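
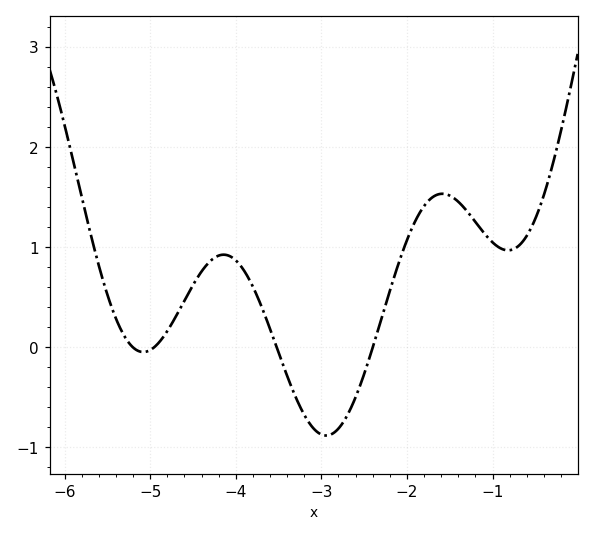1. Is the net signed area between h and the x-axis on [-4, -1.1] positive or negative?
positive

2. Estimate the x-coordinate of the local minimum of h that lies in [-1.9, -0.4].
-0.82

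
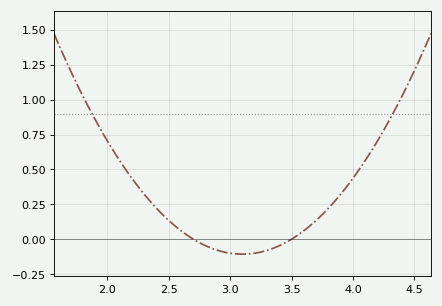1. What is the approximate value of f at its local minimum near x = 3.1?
-0.107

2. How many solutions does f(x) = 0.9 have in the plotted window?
2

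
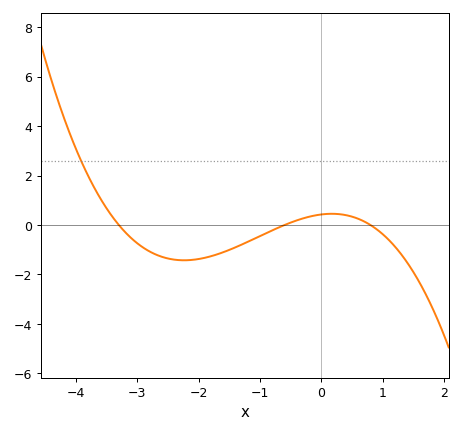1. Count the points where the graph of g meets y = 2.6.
1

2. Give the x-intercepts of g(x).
-3.3, -0.6, 0.8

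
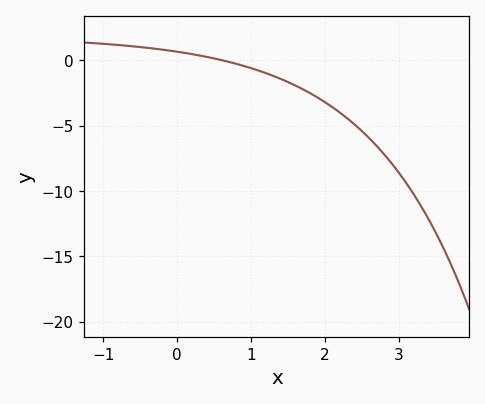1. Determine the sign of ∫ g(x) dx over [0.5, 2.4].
negative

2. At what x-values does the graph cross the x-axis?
0.613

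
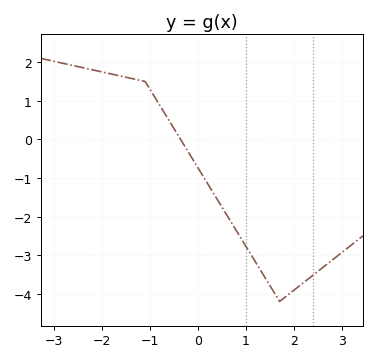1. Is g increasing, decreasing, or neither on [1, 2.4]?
neither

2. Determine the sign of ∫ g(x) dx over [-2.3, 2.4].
negative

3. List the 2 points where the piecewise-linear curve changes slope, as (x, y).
(-1.1, 1.5); (1.7, -4.2)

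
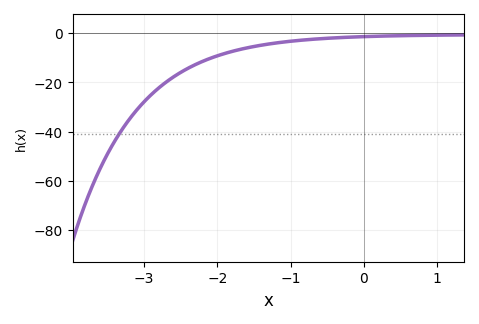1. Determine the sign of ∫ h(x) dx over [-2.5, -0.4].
negative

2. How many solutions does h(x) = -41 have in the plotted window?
1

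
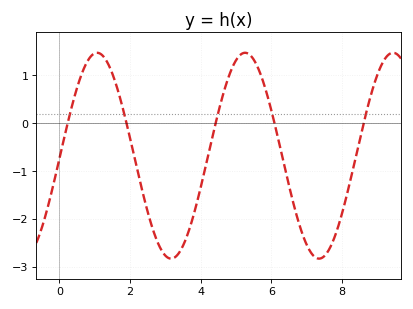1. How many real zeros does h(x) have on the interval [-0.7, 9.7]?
5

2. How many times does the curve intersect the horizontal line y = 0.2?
5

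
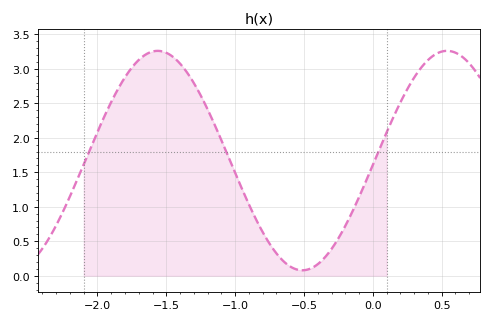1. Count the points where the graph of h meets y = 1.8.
3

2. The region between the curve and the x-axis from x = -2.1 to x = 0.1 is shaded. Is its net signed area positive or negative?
positive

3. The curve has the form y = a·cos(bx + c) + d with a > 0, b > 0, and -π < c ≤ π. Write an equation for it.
y = 1.59cos(2.99x - 1.61) + 1.67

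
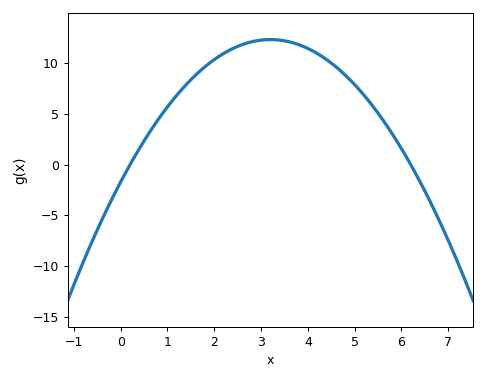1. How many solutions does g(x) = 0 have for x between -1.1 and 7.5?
2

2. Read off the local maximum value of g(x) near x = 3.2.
12.5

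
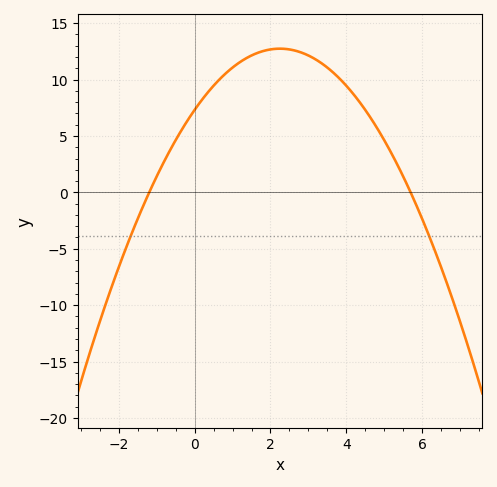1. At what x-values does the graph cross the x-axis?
-1.2, 5.7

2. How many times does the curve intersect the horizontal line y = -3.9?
2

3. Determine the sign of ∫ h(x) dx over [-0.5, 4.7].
positive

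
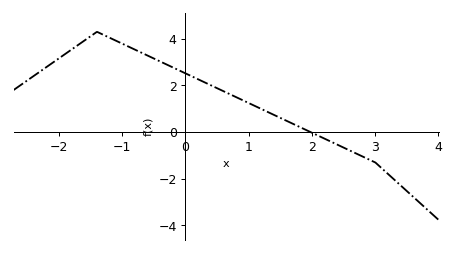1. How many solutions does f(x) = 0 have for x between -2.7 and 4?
1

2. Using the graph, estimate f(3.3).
-2.04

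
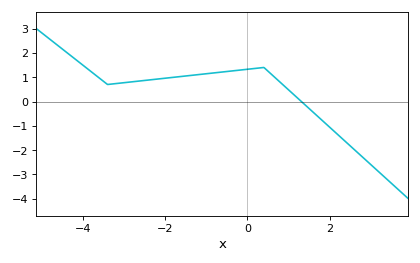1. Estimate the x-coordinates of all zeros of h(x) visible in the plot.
1.4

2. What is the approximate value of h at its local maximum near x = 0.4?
1.4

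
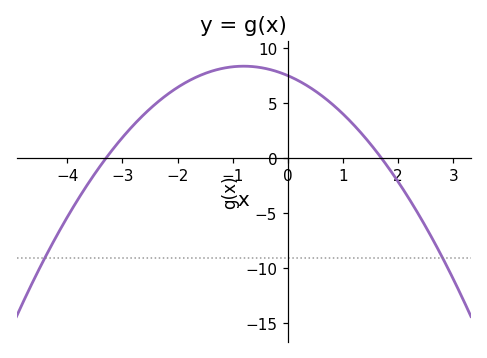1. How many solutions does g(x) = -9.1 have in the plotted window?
2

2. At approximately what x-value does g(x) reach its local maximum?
-0.8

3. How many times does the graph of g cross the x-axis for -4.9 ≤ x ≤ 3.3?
2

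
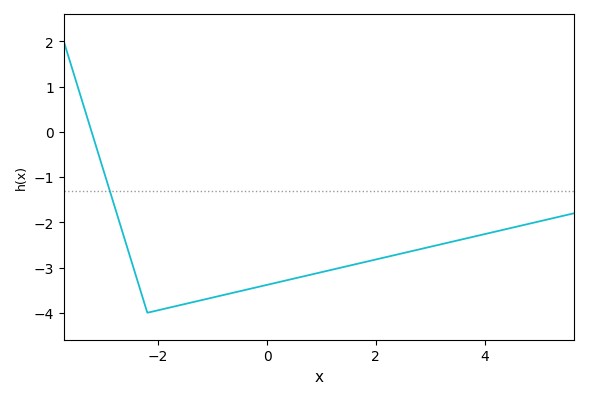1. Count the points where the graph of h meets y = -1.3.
1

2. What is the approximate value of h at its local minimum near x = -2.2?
-4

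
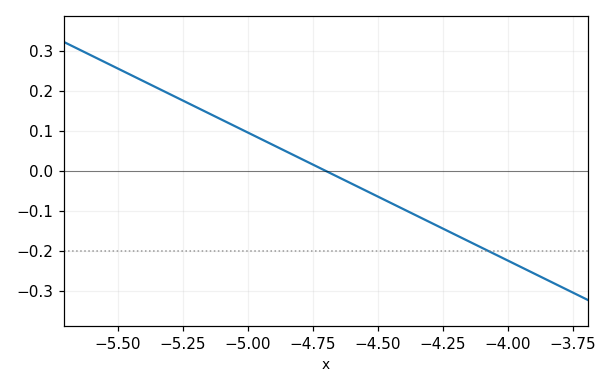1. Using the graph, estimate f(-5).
0.096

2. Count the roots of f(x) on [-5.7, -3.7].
1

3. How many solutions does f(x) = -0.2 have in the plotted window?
1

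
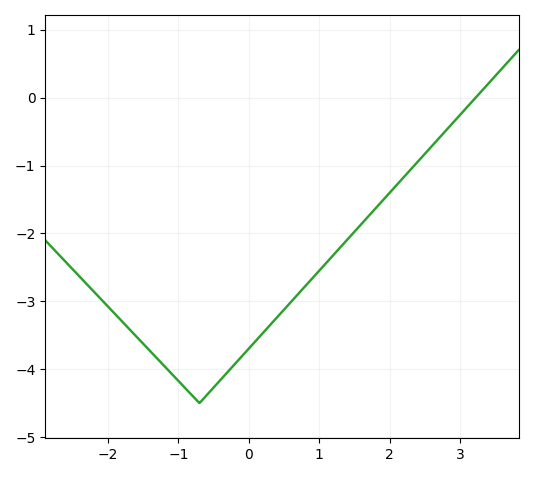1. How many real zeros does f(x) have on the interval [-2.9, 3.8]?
1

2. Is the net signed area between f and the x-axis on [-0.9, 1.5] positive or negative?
negative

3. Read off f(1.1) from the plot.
-2.43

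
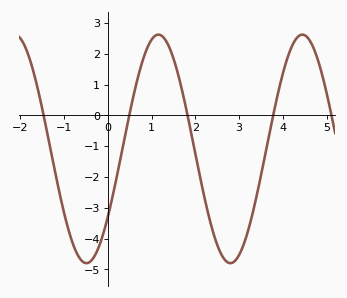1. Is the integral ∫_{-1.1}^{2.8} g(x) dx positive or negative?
negative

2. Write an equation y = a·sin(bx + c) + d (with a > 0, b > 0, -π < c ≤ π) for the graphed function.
y = 3.71sin(1.91x - 0.64) - 1.09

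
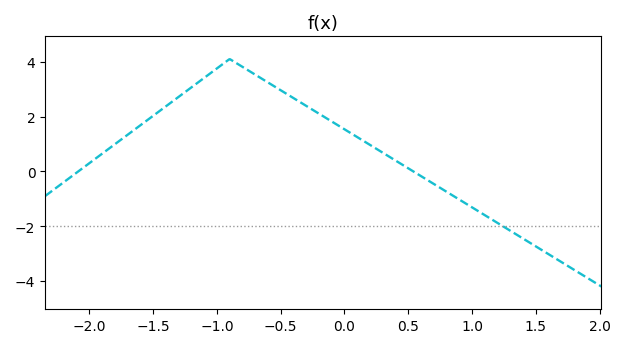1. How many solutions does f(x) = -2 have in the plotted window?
1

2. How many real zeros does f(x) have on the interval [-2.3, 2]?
2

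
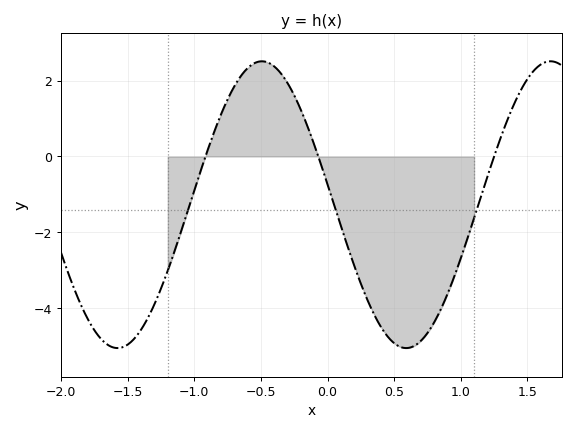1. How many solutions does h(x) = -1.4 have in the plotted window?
3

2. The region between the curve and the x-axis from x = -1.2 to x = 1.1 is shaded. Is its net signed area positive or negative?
negative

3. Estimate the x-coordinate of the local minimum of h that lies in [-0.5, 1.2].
0.6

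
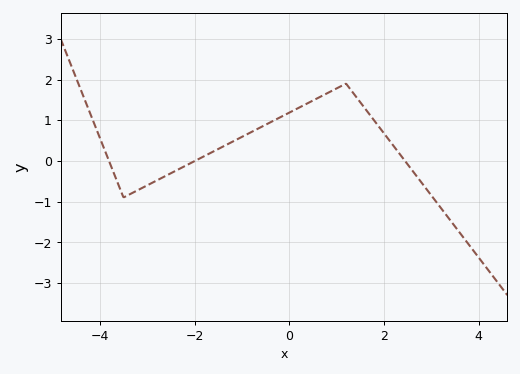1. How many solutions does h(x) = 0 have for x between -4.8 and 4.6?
3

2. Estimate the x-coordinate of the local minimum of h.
-3.4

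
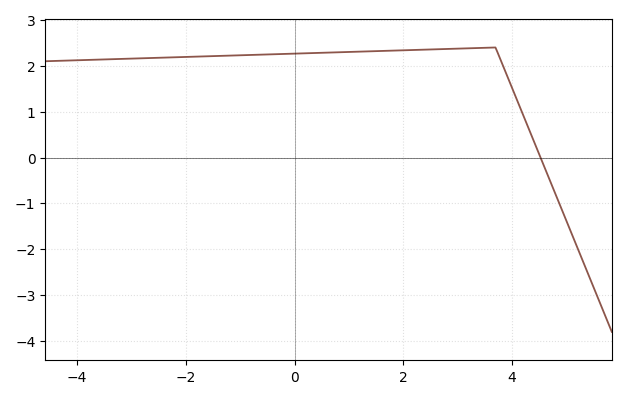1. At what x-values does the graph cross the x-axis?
4.6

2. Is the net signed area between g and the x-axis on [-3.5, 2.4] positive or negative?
positive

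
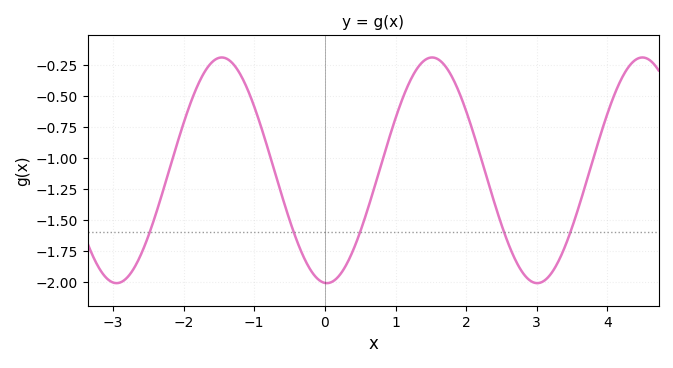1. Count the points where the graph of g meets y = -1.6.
5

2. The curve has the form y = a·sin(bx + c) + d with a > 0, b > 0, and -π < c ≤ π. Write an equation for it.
y = 0.91sin(2.1x - 1.6) - 1.1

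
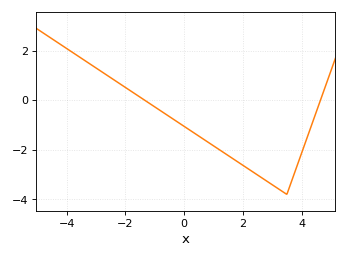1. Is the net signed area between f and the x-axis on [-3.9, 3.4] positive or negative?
negative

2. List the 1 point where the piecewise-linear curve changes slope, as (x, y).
(3.5, -3.8)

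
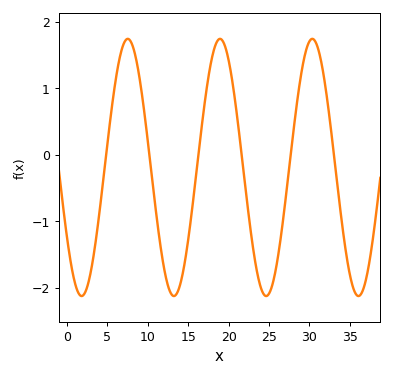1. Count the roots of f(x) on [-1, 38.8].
6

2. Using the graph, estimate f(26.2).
-1.46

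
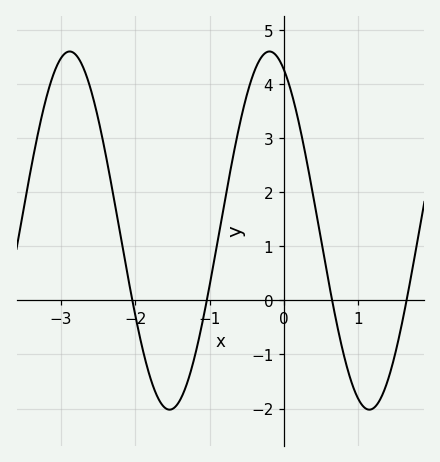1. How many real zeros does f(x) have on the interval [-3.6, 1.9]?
4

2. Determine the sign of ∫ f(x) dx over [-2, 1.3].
positive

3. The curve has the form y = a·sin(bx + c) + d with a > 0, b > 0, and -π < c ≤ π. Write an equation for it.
y = 3.31sin(2.34x + 2.03) + 1.29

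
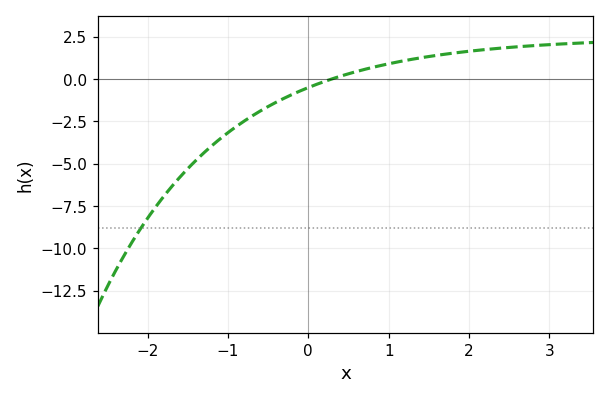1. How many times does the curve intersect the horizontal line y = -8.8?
1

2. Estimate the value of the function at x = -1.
-3.16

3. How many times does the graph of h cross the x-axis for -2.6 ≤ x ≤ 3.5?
1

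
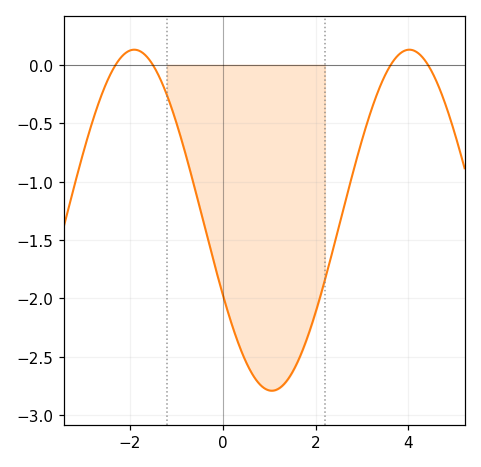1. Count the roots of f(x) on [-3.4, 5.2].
4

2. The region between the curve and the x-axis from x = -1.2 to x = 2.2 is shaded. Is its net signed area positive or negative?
negative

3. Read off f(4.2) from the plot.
0.104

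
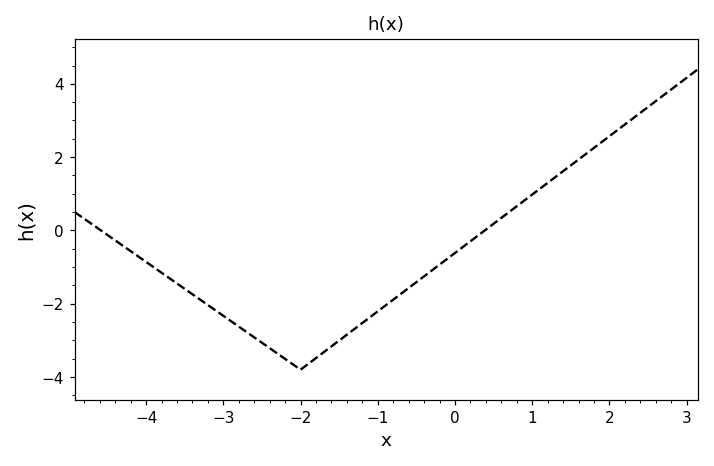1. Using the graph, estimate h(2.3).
3.05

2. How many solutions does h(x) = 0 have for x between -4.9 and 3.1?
2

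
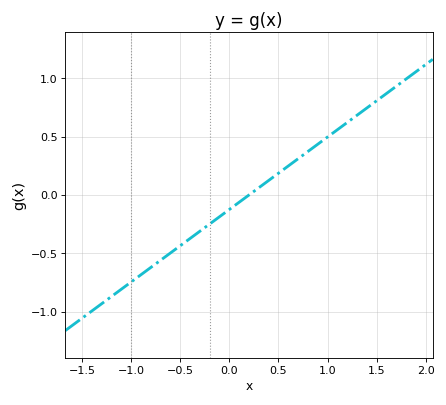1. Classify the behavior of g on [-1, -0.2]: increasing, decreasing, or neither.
increasing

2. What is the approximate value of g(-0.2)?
-0.25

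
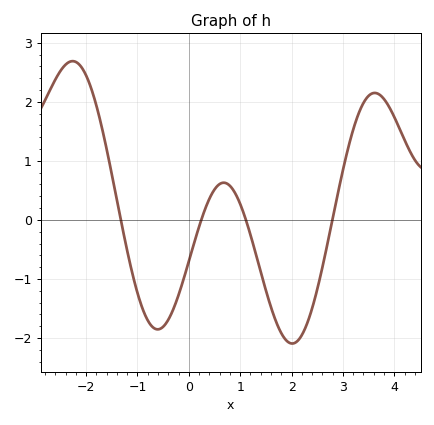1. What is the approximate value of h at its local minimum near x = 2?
-2.1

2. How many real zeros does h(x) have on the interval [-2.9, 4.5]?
4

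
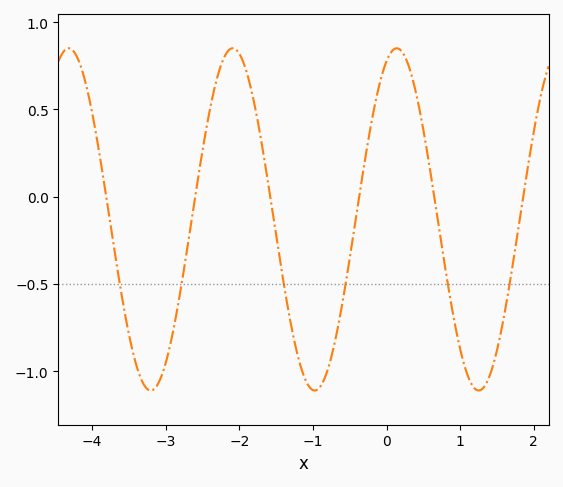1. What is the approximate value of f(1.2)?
-1.1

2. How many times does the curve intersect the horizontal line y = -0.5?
6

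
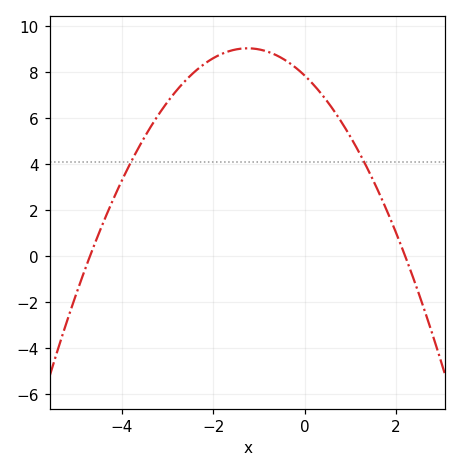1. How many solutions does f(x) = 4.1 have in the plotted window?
2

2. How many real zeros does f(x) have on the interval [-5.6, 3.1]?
2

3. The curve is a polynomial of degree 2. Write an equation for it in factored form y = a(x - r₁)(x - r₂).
y = -0.76(x + 4.7)(x - 2.2)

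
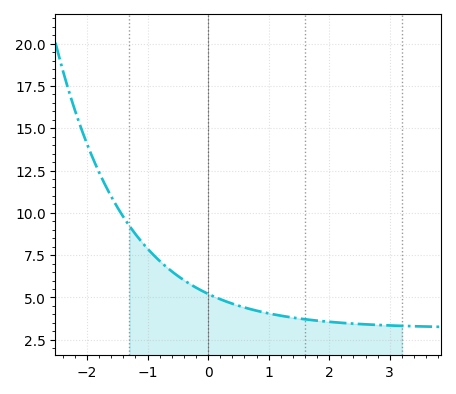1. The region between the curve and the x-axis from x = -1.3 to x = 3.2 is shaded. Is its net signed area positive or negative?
positive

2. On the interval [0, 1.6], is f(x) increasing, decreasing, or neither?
decreasing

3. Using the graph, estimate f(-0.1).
5.4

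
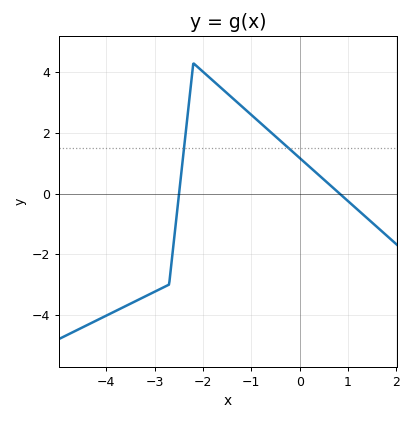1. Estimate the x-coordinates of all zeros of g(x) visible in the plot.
-2.49, 0.824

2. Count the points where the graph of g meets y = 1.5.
2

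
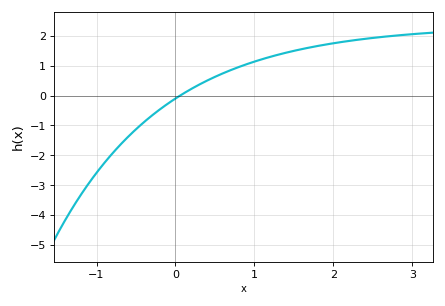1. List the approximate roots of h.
0.1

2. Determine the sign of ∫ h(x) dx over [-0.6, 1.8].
positive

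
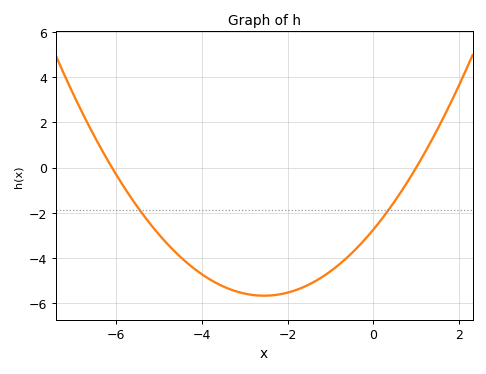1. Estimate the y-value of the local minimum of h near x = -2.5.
-5.67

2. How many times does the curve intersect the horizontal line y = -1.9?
2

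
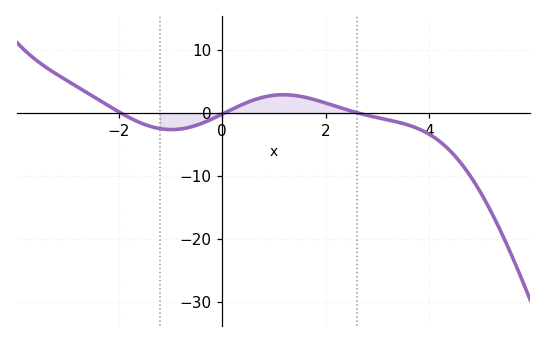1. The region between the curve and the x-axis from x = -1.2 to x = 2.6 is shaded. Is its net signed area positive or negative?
positive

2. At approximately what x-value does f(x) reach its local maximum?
1.18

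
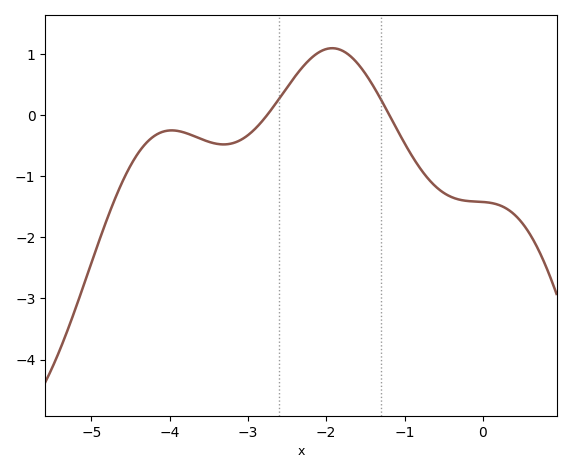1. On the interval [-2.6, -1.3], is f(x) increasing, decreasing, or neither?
neither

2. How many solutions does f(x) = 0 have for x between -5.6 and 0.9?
2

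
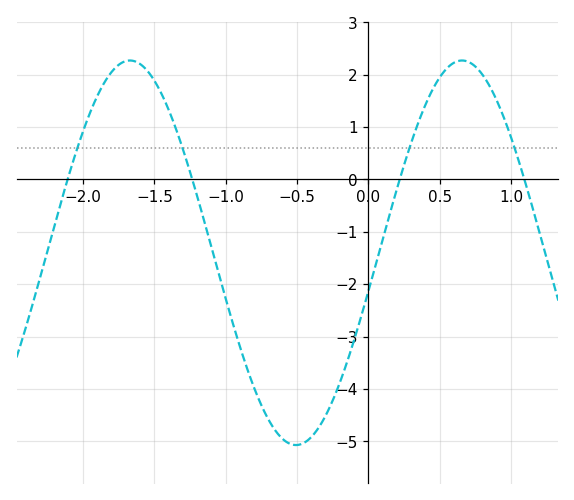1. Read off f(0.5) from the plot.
1.9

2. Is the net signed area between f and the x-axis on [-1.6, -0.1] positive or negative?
negative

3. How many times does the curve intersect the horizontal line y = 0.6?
4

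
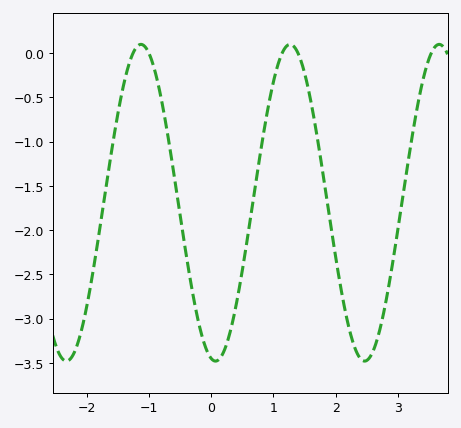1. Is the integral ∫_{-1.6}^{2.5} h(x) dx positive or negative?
negative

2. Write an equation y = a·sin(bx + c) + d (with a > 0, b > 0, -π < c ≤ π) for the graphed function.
y = 1.79sin(2.6x - 1.8) - 1.69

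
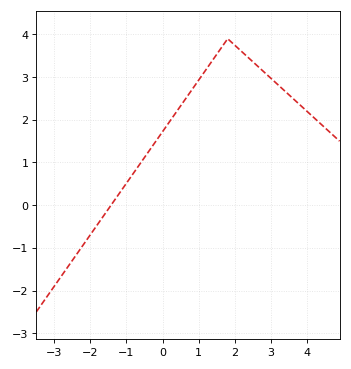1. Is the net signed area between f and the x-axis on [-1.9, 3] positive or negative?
positive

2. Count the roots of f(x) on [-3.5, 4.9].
1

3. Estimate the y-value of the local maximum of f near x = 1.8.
3.9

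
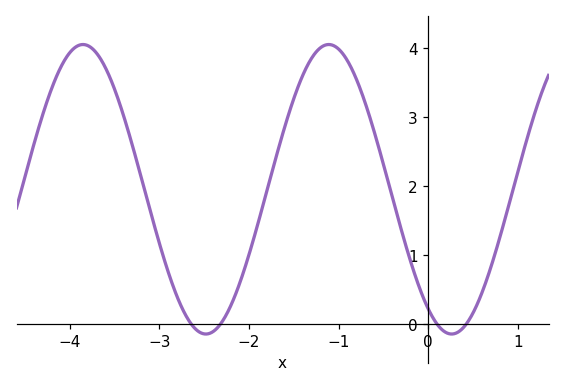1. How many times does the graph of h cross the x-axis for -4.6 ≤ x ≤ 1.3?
4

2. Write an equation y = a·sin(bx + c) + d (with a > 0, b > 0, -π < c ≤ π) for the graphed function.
y = 2.1sin(2.29x - 2.17) + 1.95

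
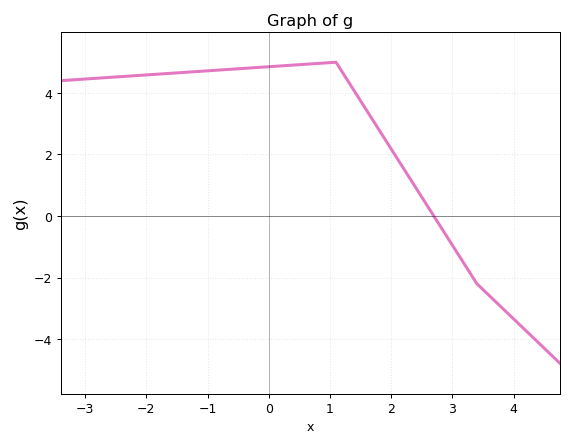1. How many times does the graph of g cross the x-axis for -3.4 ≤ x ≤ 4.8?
1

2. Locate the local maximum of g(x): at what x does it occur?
1.1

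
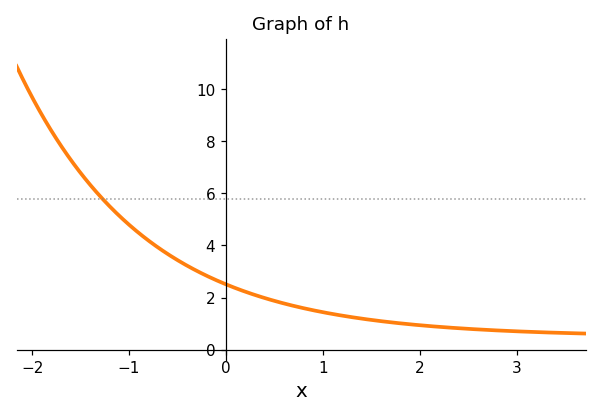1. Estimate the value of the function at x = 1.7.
1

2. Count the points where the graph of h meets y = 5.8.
1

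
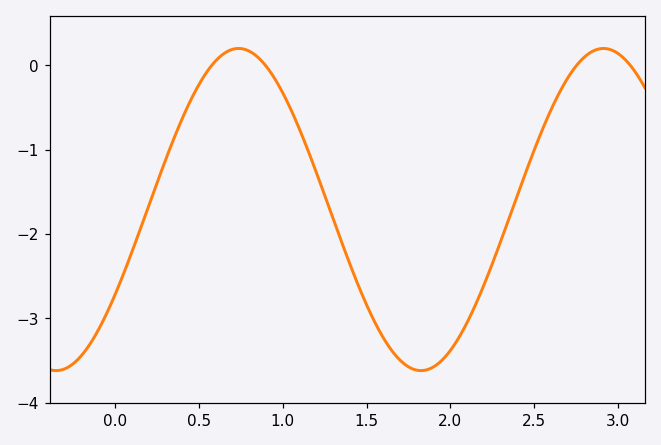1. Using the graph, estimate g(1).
-0.3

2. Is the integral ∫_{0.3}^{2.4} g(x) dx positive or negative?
negative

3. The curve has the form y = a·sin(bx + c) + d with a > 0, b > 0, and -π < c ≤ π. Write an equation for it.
y = 1.91sin(2.9x - 0.56) - 1.71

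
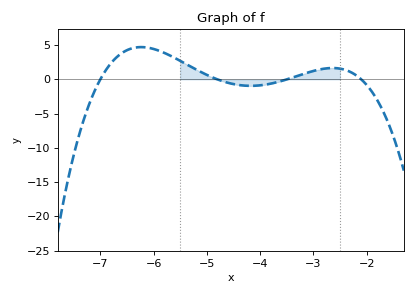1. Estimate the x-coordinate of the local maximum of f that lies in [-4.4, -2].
-2.6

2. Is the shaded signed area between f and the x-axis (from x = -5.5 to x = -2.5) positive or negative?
positive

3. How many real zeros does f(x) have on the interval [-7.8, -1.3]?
4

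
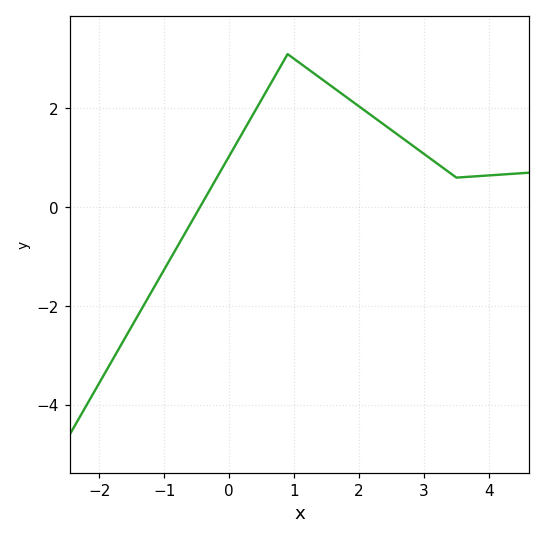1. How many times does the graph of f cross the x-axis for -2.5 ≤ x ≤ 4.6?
1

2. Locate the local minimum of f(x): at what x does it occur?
3.5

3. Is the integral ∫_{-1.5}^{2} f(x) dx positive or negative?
positive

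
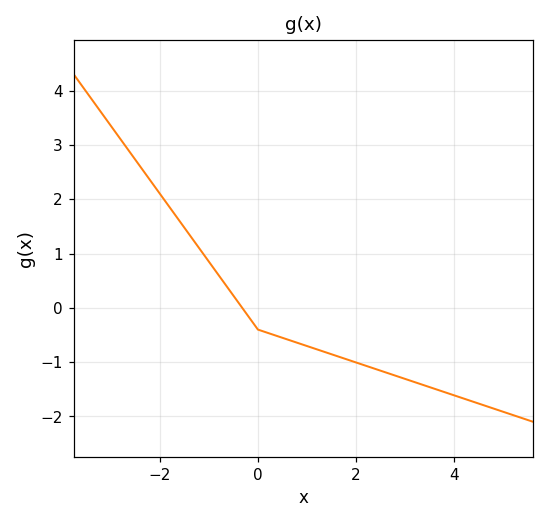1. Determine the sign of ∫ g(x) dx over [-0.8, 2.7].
negative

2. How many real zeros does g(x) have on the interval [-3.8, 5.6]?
1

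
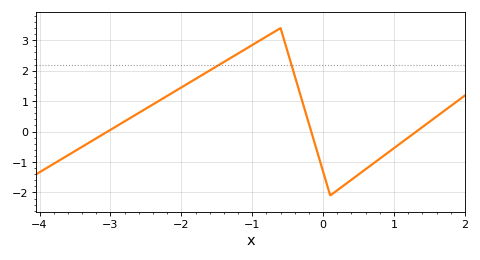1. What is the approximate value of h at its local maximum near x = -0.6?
3.4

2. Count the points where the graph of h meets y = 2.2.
2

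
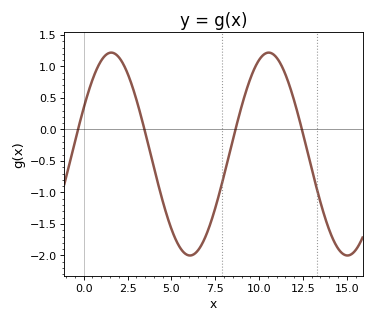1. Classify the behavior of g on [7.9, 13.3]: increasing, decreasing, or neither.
neither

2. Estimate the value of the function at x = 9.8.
1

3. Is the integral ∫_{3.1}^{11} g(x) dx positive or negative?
negative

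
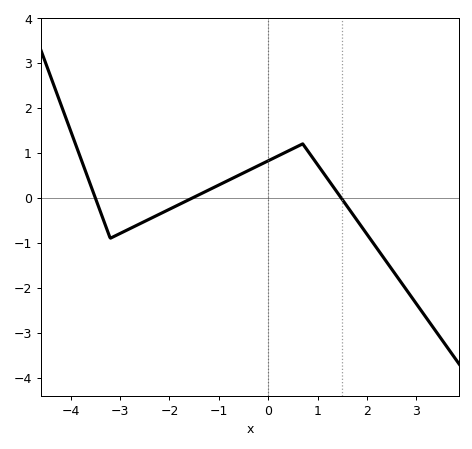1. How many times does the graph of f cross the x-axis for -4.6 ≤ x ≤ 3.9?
3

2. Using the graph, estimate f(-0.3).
0.7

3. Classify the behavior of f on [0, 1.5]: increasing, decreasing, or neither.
neither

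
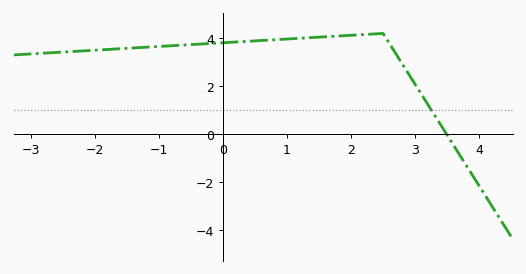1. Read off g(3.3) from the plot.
0.8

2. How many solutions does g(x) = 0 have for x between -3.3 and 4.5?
1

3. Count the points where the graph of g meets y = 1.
1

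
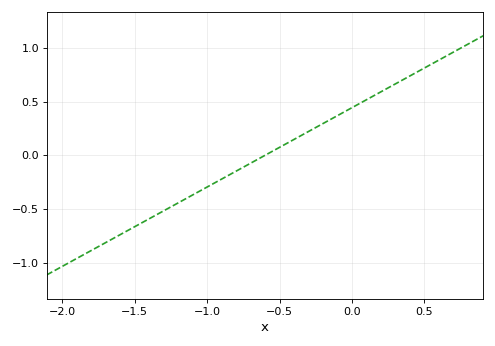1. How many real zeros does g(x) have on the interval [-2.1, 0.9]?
1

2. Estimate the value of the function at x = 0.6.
0.888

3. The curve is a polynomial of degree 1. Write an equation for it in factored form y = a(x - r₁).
y = 0.74(x + 0.6)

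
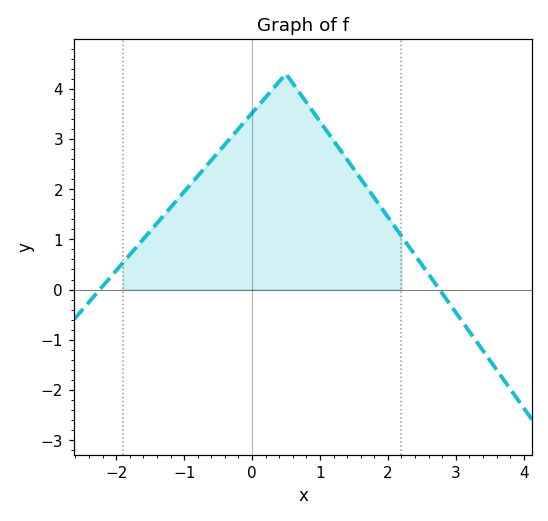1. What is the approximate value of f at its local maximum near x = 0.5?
4.3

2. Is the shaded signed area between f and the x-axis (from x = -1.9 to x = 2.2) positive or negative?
positive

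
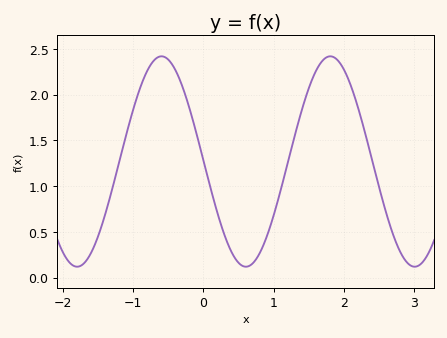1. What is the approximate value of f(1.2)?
1.25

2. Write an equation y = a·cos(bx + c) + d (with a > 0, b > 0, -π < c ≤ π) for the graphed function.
y = 1.15cos(2.6x + 1.6) + 1.27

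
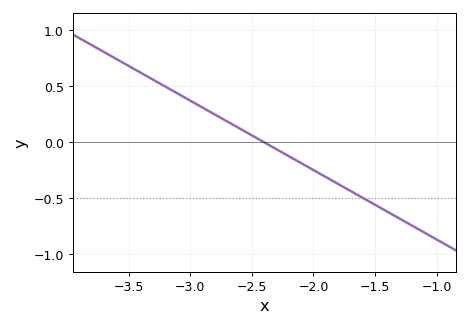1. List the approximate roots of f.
-2.4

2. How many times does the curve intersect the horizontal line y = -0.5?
1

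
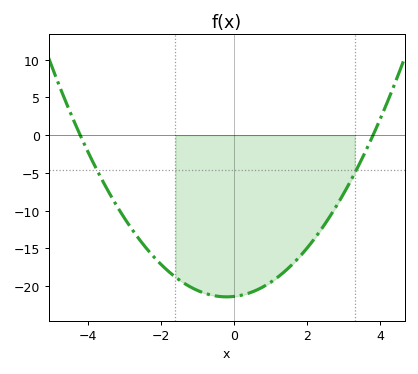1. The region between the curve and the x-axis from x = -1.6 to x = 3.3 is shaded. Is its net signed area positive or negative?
negative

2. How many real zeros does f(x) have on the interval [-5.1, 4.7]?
2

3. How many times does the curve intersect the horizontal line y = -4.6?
2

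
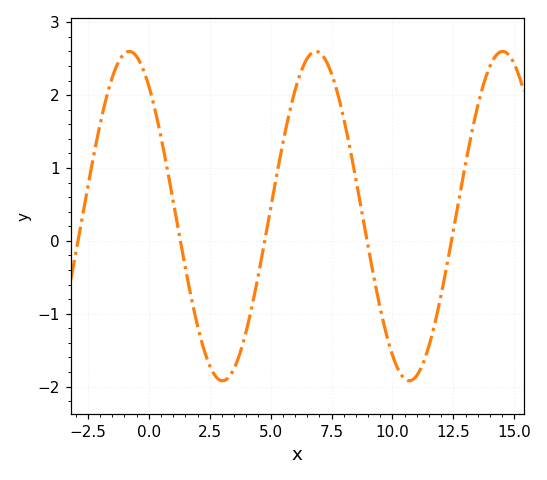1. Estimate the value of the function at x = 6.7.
2.58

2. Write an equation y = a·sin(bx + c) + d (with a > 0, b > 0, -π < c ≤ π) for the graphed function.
y = 2.26sin(0.82x + 2.23) + 0.34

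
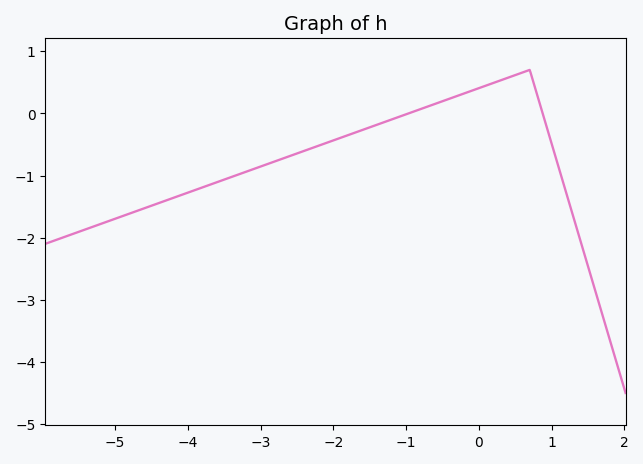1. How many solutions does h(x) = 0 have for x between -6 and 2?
2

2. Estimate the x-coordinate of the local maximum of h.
0.6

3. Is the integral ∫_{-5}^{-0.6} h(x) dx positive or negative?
negative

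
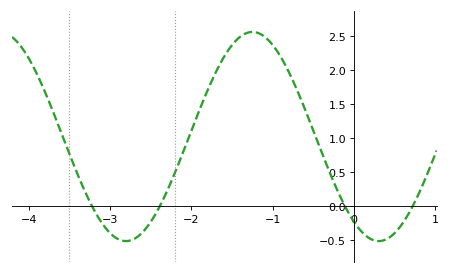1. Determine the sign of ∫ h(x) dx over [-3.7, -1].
positive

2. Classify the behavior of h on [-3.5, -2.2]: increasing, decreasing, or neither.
neither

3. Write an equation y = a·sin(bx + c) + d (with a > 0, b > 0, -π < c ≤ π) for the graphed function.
y = 1.54sin(2x - 2.2) + 1.02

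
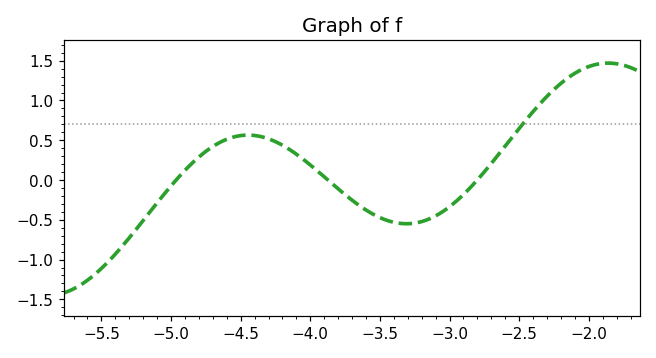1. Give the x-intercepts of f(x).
-4.96, -3.87, -2.8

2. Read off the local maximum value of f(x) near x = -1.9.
1.47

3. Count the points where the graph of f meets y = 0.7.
1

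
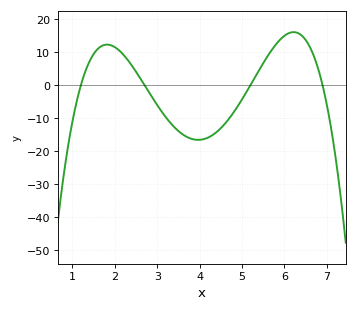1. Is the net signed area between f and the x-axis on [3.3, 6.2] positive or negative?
negative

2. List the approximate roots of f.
1.2, 2.7, 5.2, 6.9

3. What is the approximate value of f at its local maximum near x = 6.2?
16.1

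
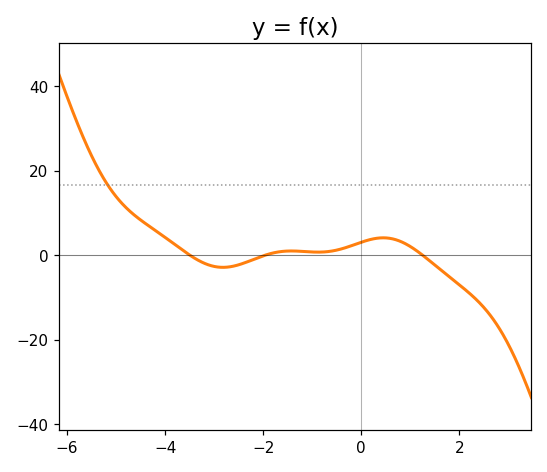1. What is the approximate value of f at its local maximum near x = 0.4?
4.12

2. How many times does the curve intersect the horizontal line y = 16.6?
1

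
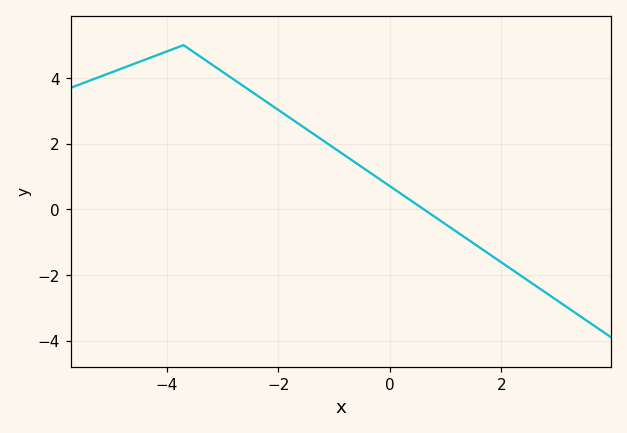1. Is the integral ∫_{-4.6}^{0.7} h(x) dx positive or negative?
positive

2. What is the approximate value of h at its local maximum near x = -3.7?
5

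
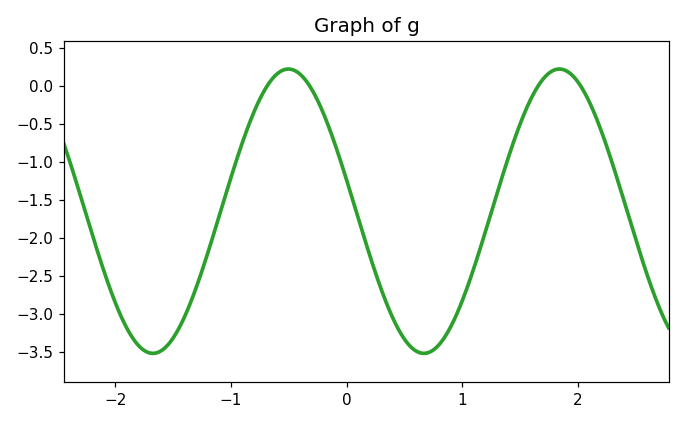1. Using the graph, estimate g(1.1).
-2.4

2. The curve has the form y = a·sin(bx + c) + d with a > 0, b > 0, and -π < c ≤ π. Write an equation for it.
y = 1.87sin(2.7x + 2.9) - 1.65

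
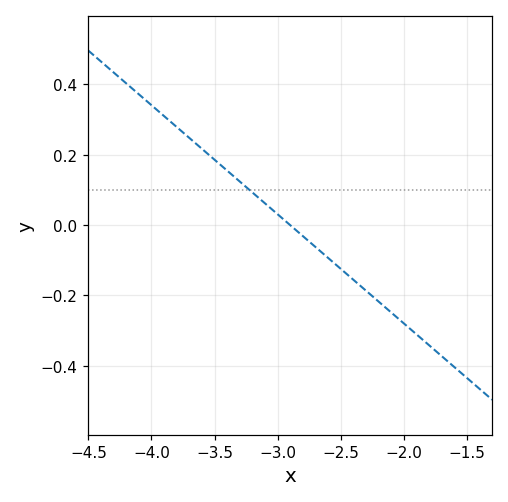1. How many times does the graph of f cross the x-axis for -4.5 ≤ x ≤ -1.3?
1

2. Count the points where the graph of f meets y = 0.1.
1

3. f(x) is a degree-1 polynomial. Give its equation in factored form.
y = -0.31(x + 2.9)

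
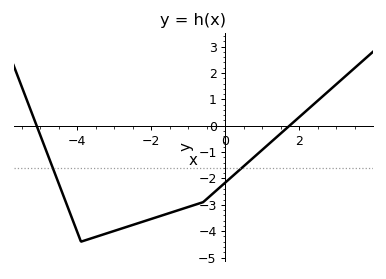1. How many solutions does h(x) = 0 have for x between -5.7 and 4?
2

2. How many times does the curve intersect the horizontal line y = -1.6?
2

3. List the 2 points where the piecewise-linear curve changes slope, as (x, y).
(-3.9, -4.4); (-0.6, -2.9)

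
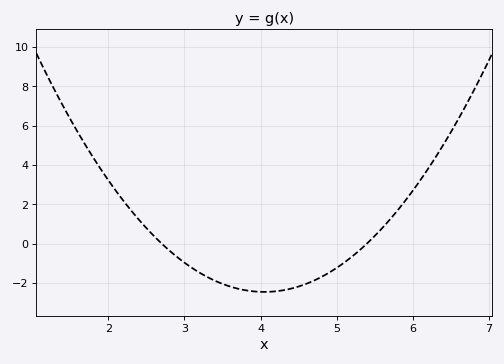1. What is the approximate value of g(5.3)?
-0.351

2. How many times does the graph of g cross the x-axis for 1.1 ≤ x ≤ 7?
2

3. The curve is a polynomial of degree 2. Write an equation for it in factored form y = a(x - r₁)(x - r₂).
y = 1.35(x - 2.7)(x - 5.4)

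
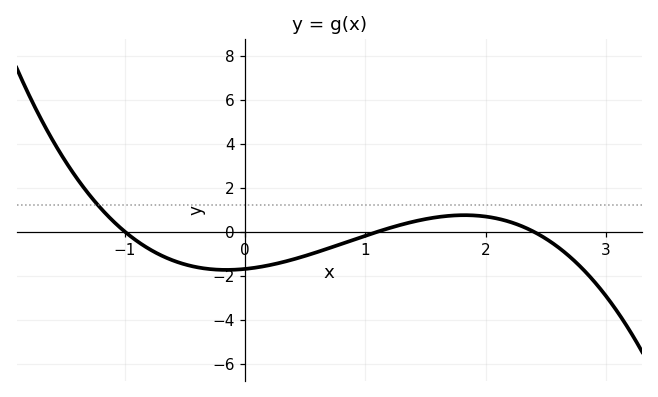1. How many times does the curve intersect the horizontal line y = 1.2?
1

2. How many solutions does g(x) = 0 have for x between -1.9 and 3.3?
3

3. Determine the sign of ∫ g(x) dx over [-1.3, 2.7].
negative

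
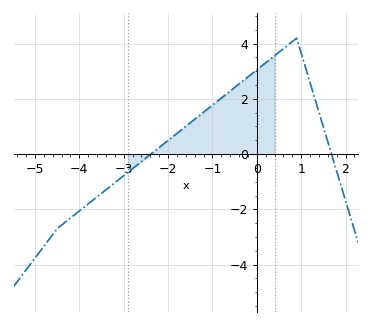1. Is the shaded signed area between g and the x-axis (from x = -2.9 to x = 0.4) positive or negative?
positive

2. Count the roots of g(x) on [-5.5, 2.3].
2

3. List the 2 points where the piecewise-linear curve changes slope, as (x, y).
(-4.5, -2.7); (0.9, 4.2)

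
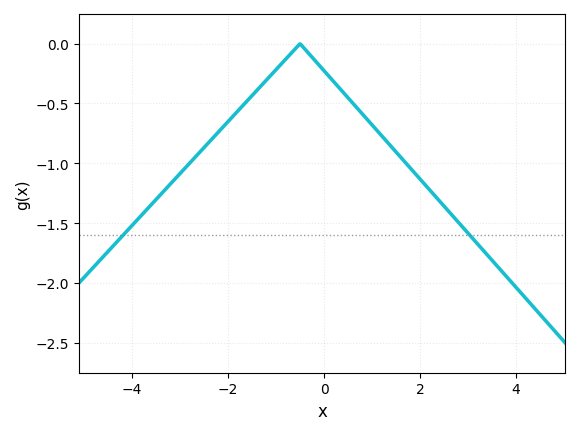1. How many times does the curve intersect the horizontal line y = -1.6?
2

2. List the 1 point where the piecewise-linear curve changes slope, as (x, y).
(-0.5, 0)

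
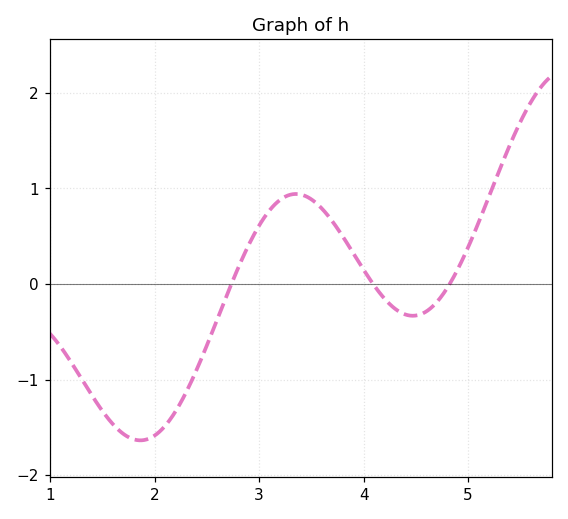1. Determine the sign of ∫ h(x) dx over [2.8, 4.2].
positive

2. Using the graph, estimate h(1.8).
-1.62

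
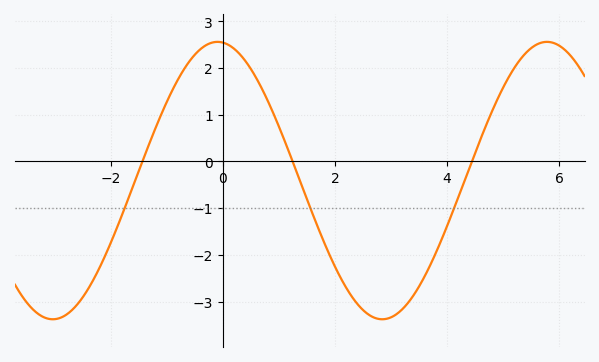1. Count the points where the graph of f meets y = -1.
3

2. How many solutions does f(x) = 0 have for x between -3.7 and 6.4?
3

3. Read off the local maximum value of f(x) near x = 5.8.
2.6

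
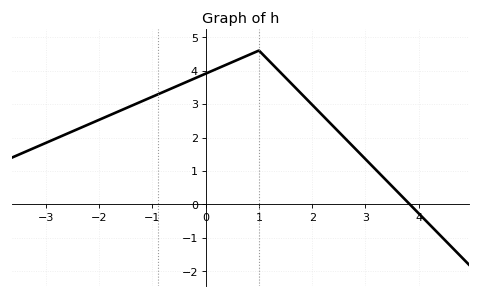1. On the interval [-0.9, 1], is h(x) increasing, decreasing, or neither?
increasing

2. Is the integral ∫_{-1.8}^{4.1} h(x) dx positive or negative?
positive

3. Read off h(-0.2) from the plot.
3.8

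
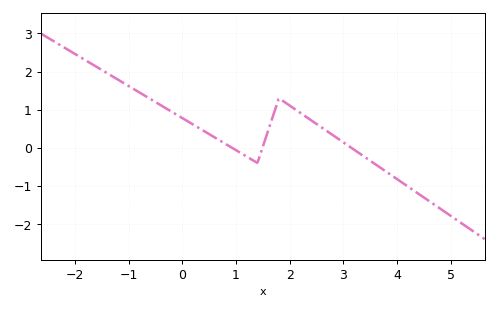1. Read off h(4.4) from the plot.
-1.21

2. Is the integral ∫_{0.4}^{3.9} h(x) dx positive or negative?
positive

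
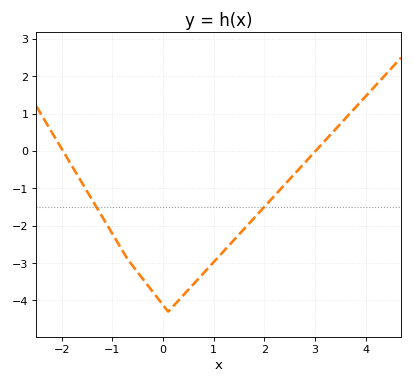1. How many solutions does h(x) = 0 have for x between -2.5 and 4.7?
2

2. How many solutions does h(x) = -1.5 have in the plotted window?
2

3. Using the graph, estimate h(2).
-1.49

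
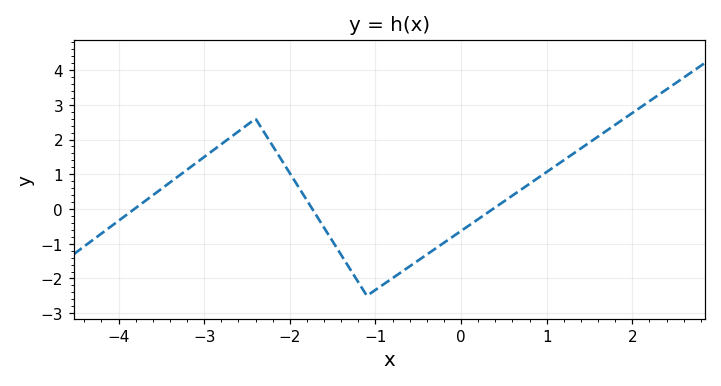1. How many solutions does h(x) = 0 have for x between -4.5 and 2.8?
3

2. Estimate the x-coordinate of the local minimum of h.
-1.1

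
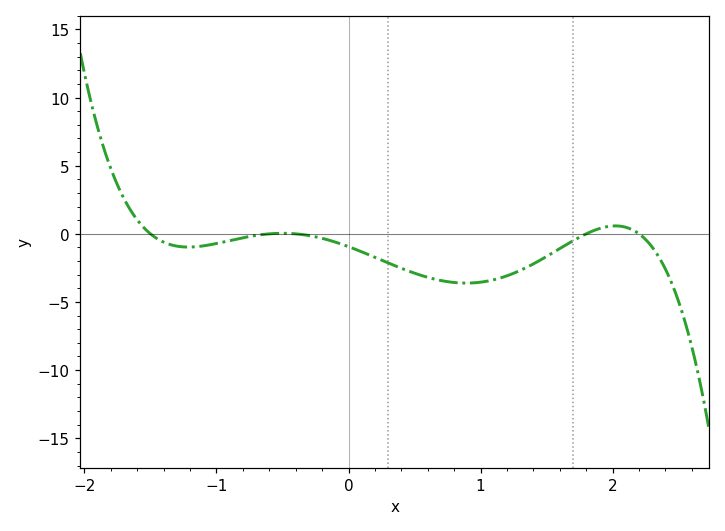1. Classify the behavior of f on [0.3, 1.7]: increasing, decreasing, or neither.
neither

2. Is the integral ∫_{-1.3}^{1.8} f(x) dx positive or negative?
negative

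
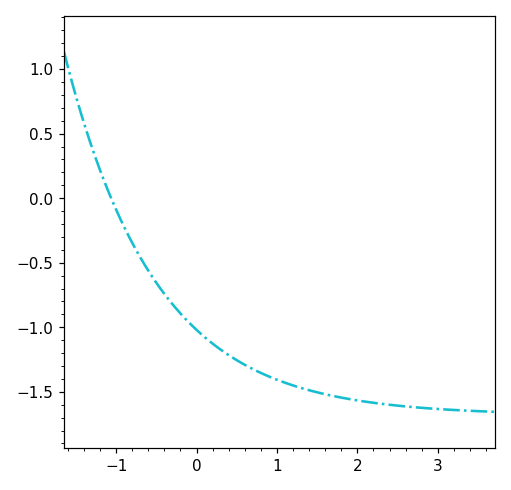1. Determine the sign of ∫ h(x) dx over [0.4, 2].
negative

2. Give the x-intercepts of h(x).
-1.1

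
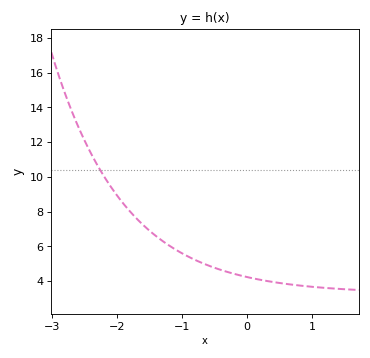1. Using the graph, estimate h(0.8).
3.76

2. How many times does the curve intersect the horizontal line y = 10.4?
1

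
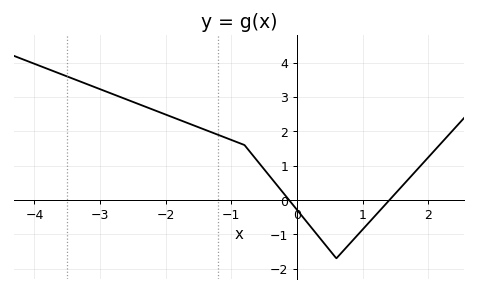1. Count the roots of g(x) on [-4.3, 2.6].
2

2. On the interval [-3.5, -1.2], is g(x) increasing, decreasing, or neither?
decreasing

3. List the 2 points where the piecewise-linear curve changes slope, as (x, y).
(-0.8, 1.6); (0.6, -1.7)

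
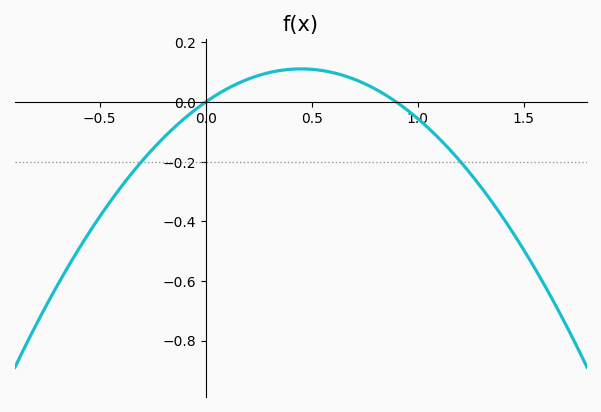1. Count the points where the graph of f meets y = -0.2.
2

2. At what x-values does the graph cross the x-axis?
0, 0.9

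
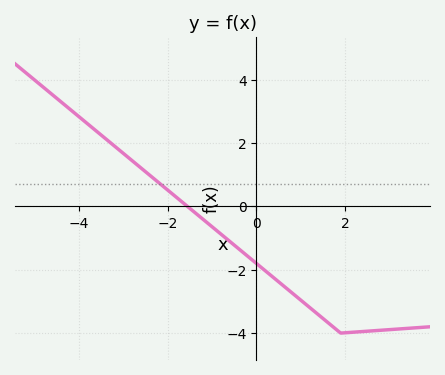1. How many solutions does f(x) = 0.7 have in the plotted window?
1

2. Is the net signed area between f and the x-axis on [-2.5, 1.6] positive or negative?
negative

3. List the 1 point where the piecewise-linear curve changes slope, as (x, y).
(1.9, -4)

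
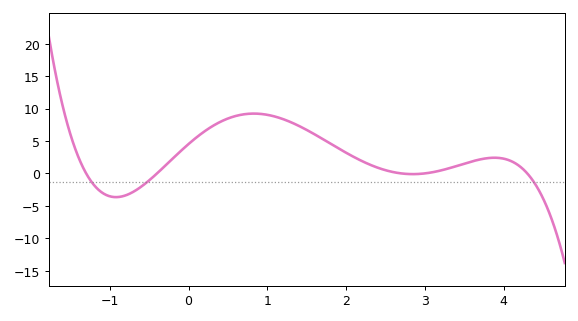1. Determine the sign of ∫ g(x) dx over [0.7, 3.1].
positive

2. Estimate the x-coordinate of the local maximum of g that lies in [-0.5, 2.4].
0.828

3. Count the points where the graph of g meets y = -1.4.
3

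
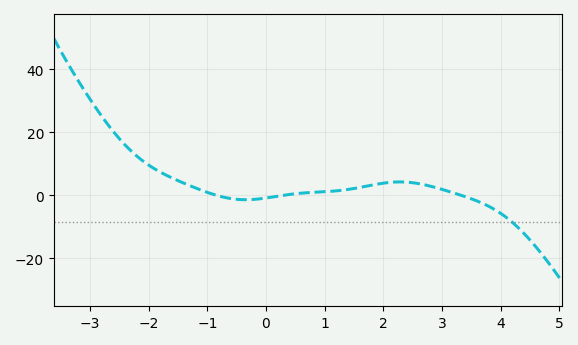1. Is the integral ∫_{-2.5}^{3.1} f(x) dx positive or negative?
positive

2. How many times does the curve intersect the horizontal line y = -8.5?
1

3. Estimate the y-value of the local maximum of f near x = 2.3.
4.28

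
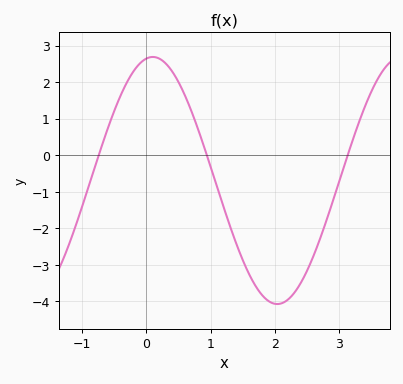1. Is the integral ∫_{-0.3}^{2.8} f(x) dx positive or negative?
negative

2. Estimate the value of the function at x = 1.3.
-1.93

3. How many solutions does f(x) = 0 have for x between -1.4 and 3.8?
3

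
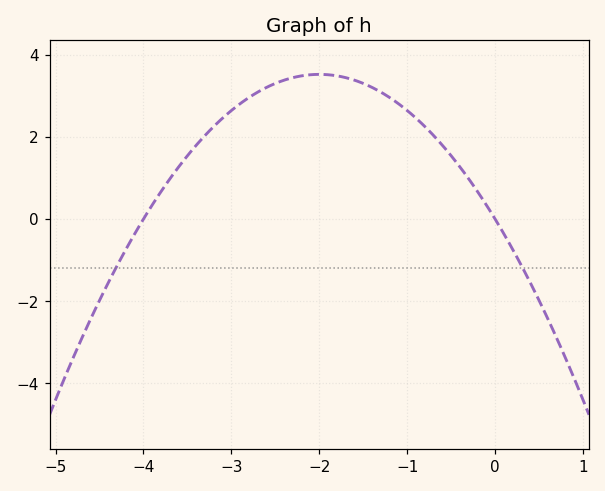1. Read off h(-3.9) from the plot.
0.343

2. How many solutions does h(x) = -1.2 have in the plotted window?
2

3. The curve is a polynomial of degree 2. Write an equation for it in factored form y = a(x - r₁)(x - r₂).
y = -0.88(x + 4)(x - 0)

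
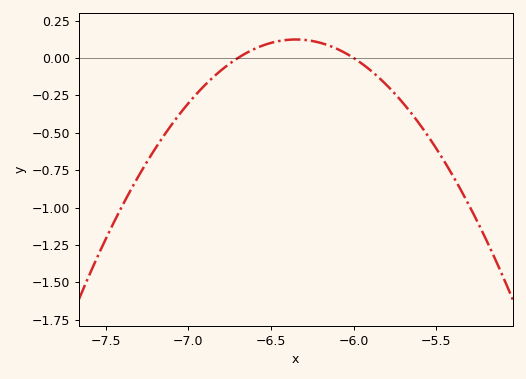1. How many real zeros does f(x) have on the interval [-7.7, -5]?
2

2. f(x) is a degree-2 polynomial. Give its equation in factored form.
y = -1.01(x + 6.7)(x + 6)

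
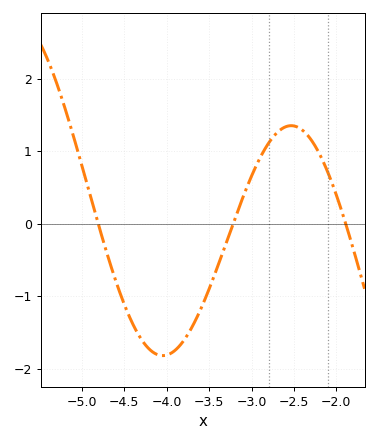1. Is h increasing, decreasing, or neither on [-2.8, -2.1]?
neither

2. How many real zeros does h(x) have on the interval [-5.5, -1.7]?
3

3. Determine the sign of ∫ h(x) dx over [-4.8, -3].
negative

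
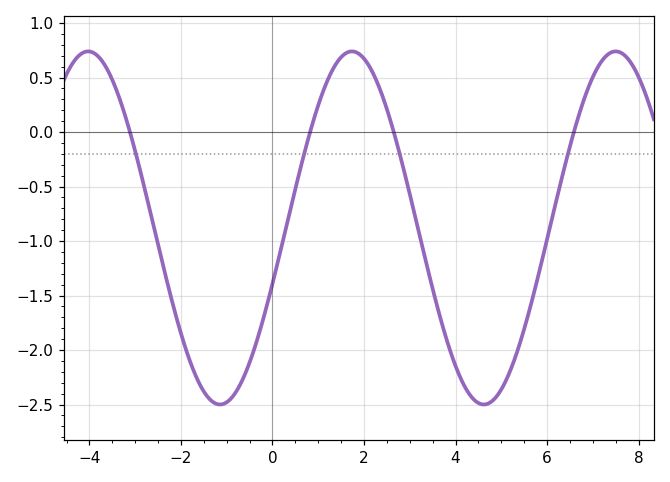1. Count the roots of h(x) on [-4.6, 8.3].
4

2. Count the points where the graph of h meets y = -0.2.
4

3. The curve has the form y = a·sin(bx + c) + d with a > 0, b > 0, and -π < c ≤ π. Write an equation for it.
y = 1.62sin(1.09x - 0.322) - 0.88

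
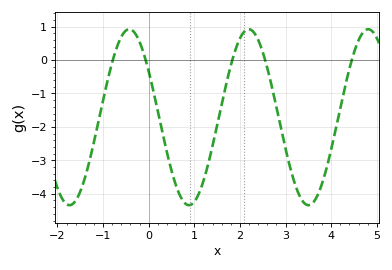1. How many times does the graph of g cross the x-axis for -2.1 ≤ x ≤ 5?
5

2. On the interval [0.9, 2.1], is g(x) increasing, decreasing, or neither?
increasing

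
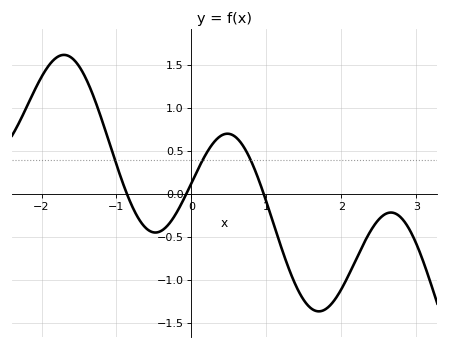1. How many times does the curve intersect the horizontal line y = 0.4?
3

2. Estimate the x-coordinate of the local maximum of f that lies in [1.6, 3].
2.66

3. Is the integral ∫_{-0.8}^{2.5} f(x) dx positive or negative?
negative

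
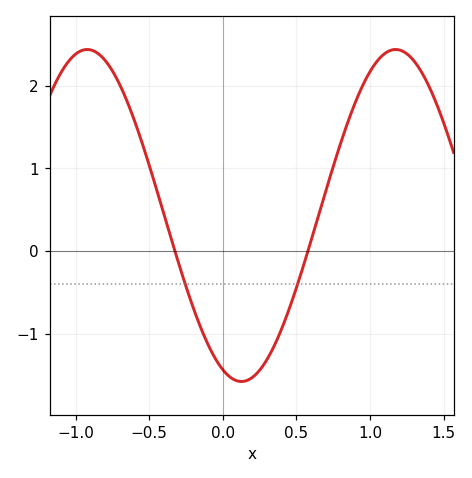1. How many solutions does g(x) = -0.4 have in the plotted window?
2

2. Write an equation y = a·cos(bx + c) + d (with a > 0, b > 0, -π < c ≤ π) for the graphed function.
y = 2.01cos(3x + 2.76) + 0.43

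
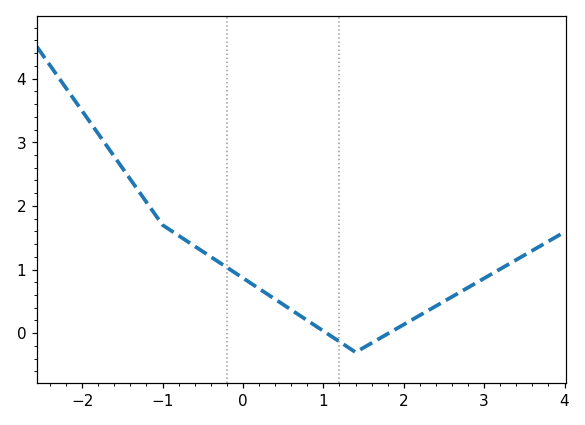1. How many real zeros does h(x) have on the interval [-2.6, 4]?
2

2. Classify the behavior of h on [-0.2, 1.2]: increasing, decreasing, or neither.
decreasing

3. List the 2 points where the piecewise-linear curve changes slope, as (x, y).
(-1, 1.7); (1.4, -0.3)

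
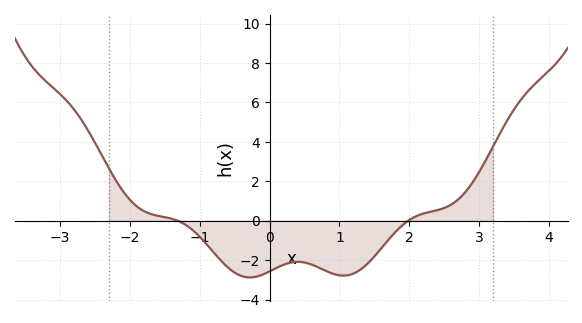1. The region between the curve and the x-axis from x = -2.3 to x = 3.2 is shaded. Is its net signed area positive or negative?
negative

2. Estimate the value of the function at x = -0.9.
-1.2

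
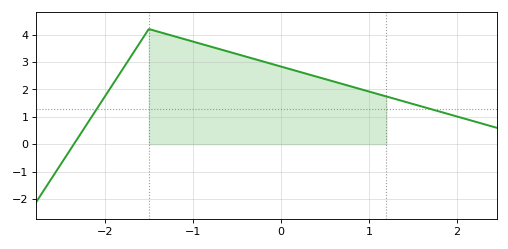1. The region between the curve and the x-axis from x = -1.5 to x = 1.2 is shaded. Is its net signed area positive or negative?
positive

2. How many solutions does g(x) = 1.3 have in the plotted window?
2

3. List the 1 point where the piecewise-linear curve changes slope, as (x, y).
(-1.5, 4.2)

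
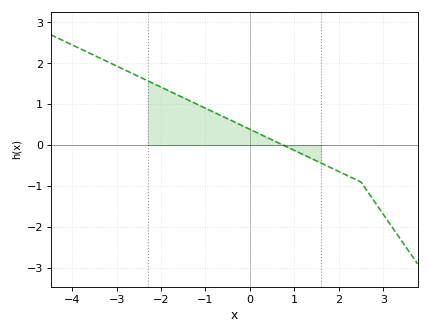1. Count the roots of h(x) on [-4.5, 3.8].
1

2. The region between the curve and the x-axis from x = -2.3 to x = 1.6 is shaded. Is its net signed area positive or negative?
positive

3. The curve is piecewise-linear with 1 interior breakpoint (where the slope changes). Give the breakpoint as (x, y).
(2.5, -0.9)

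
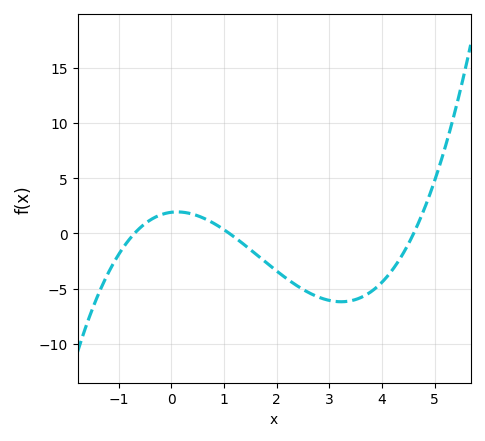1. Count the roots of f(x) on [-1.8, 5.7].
3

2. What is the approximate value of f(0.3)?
2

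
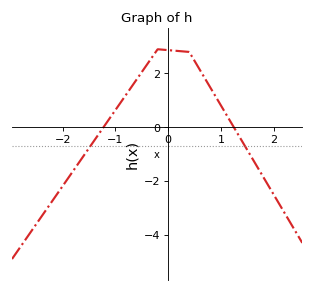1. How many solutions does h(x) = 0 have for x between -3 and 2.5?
2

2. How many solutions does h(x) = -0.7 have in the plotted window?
2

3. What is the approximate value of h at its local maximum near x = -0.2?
2.8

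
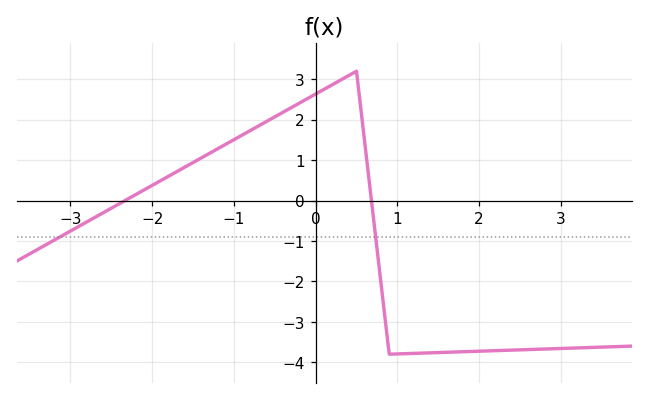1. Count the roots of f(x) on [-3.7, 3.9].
2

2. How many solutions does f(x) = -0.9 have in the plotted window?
2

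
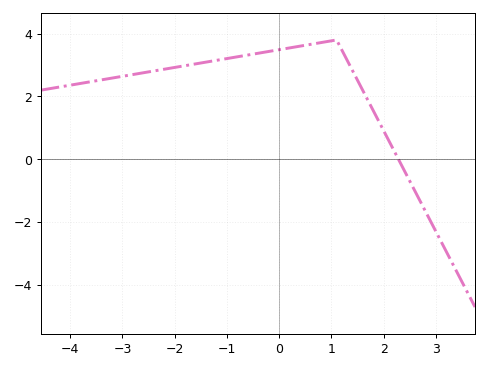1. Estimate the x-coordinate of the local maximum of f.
1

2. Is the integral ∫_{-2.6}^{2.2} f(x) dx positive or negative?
positive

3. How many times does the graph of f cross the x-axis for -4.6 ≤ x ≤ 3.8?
1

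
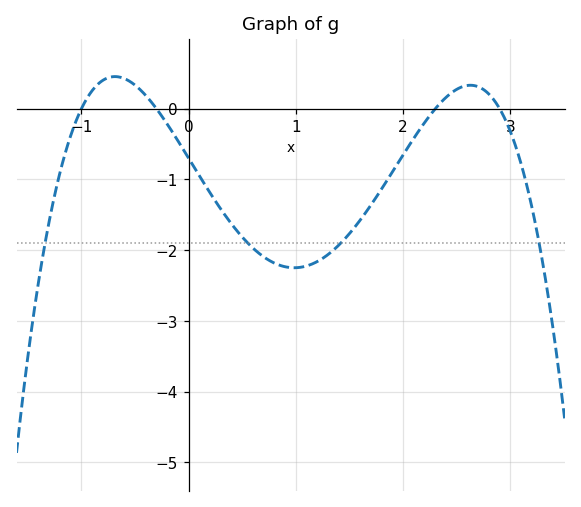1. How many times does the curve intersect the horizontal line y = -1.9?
4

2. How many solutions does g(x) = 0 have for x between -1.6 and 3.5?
4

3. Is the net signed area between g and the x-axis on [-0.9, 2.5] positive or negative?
negative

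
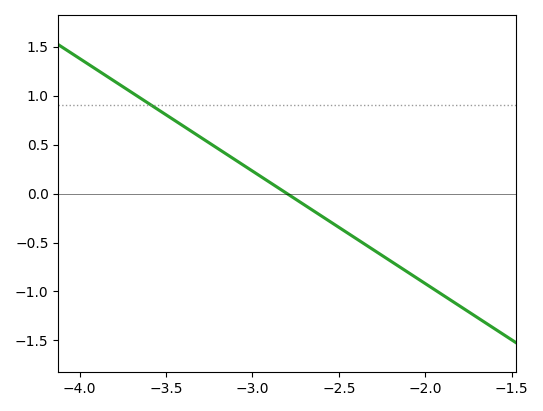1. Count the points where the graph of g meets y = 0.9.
1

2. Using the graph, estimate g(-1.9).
-1.04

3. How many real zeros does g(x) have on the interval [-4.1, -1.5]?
1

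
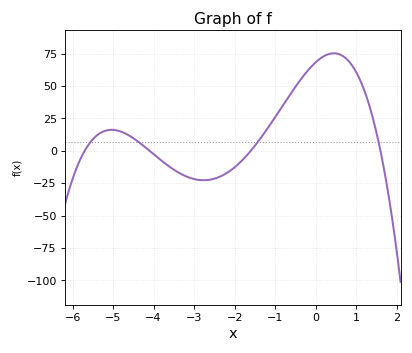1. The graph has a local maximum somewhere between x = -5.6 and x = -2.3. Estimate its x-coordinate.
-5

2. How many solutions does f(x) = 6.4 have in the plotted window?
4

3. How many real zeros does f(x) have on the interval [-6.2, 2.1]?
4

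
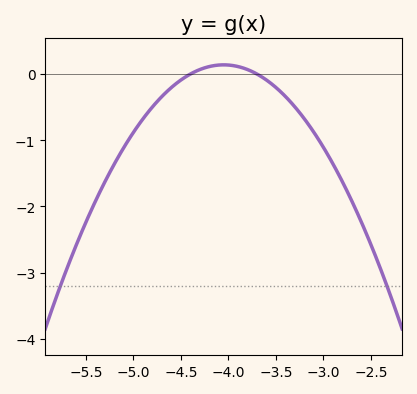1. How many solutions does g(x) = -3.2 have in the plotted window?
2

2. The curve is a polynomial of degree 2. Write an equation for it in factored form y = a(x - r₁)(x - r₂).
y = -1.13(x + 4.4)(x + 3.7)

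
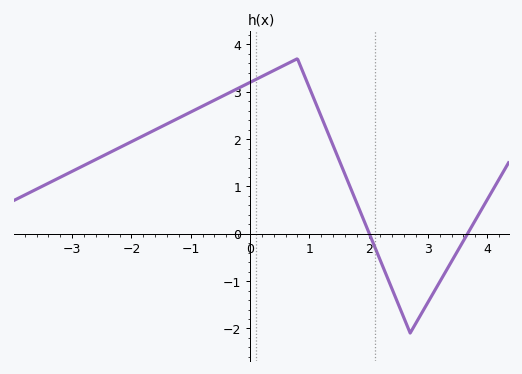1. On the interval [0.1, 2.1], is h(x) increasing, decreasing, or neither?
neither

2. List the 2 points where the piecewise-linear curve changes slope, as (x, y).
(0.8, 3.7); (2.7, -2.1)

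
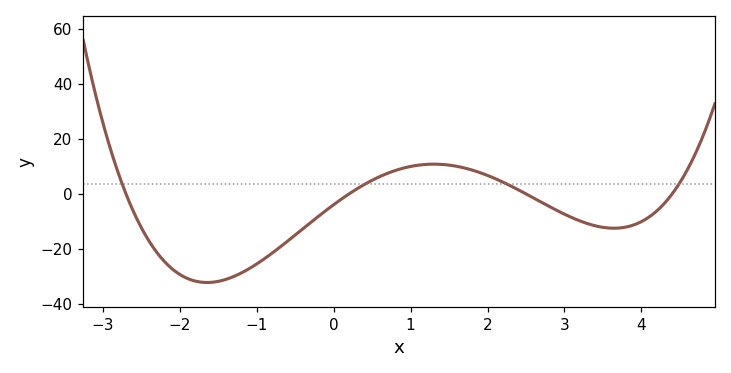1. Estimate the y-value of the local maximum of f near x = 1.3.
10.8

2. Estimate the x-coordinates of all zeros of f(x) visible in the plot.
-2.7, 0.2, 2.5, 4.4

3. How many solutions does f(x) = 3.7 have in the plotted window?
4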